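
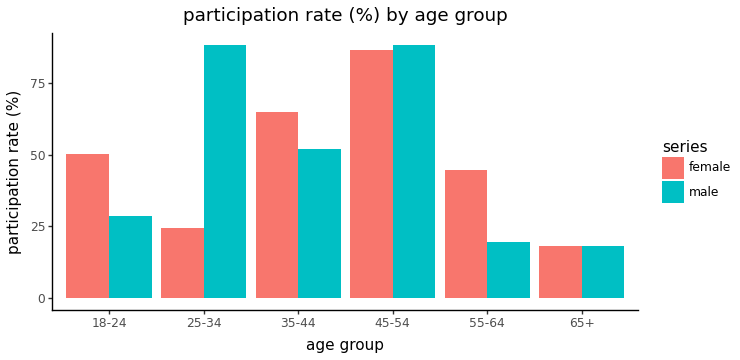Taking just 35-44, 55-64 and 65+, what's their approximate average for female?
(60 + 40 + 20) / 3 ≈ 40.

≈ 40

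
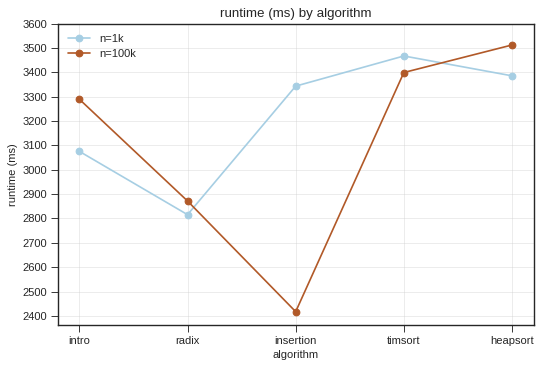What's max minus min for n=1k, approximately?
Max timsort ≈ 3500, min radix ≈ 2800; range ≈ 700.

≈ 700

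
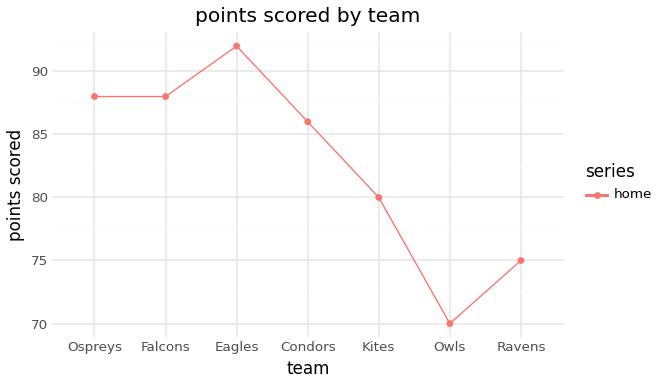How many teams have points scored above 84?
4

Above 84: Ospreys, Falcons, Eagles, Condors.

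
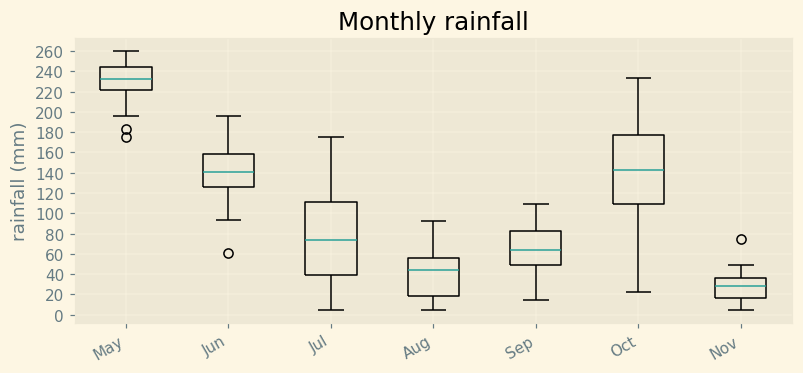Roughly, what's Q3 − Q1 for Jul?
Q3 ≈ 120, Q1 ≈ 40; IQR ≈ 80.

≈ 80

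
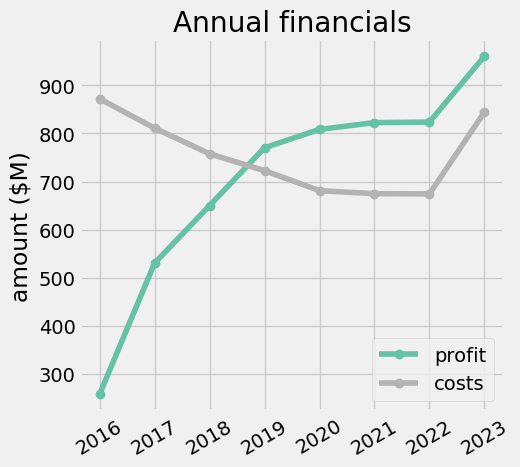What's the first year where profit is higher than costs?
2018: profit ≈ 600 vs costs ≈ 800 (not yet); 2019: profit ≈ 800 vs costs ≈ 700 (first crossover).

2019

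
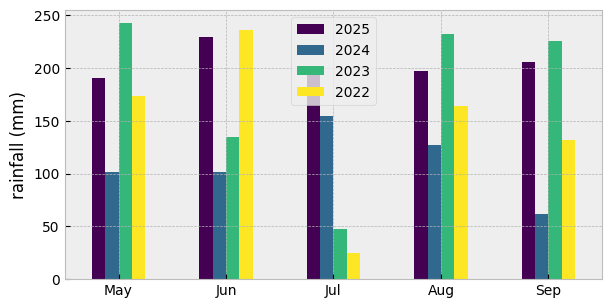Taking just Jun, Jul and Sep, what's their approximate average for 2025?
(225 + 200 + 200) / 3 ≈ 208.

≈ 208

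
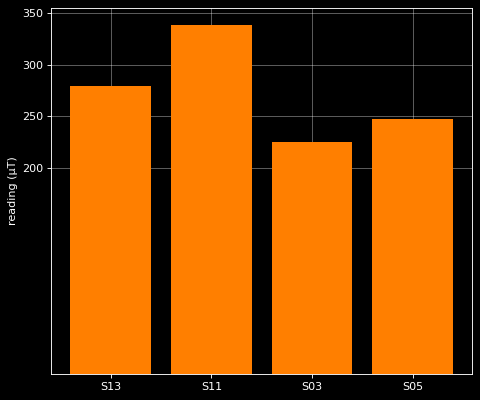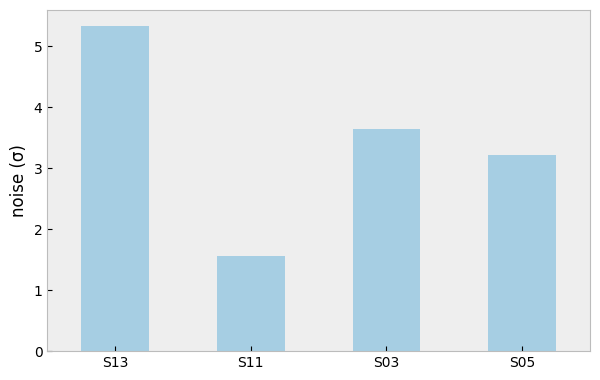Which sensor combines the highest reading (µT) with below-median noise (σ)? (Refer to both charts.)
Chart 2 median noise (σ) ≈ 3.5; below-median sensors: S11, S05. Among those, S11 has the highest reading (µT) (≈ 350).

S11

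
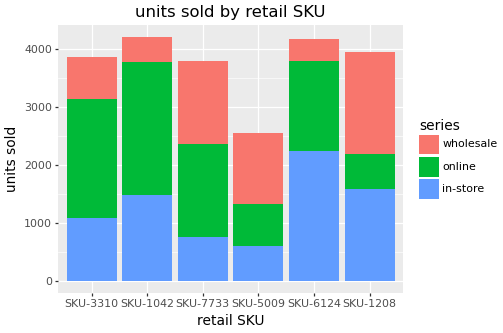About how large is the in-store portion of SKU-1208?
≈ 1500

in-store top ≈ 1500, bottom ≈ 0; segment ≈ 1500.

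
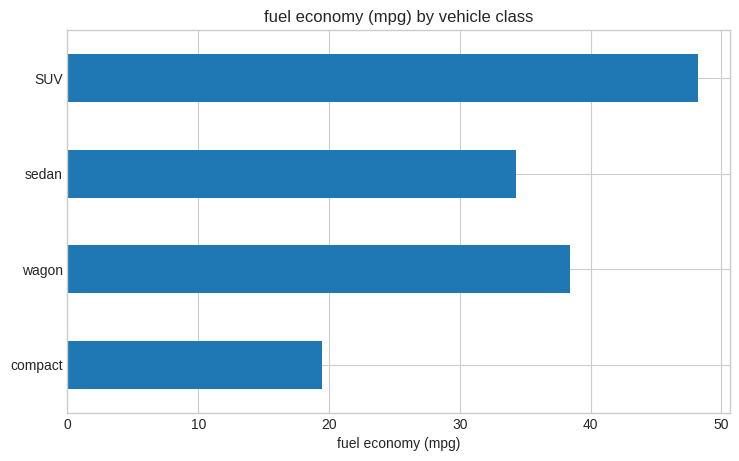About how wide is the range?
Max SUV ≈ 50, min compact ≈ 20; range ≈ 30.

≈ 30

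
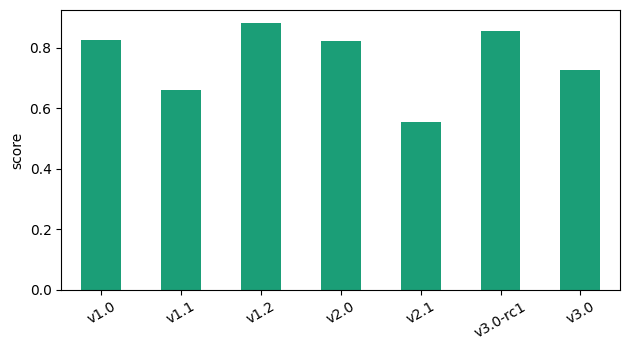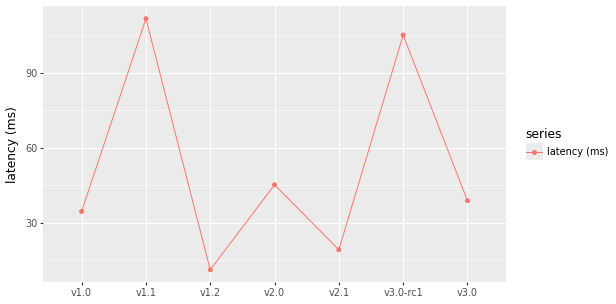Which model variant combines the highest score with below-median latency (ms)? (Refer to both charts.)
Chart 2 median latency (ms) ≈ 40; below-median model variants: v1.0, v1.2, v2.1. Among those, v1.2 has the highest score (≈ 0.9).

v1.2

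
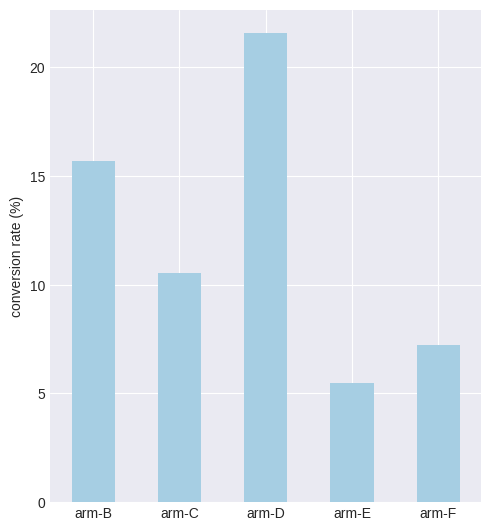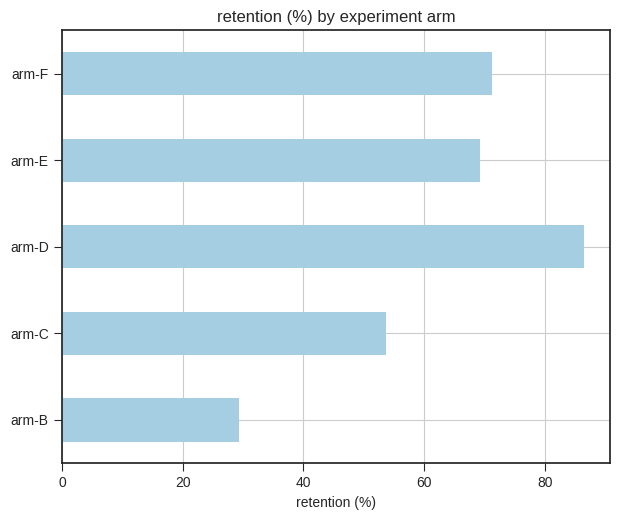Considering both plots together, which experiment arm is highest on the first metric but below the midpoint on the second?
Chart 2 median retention (%) ≈ 70; below-median experiment arms: arm-B, arm-C. Among those, arm-B has the highest conversion rate (%) (≈ 16).

arm-B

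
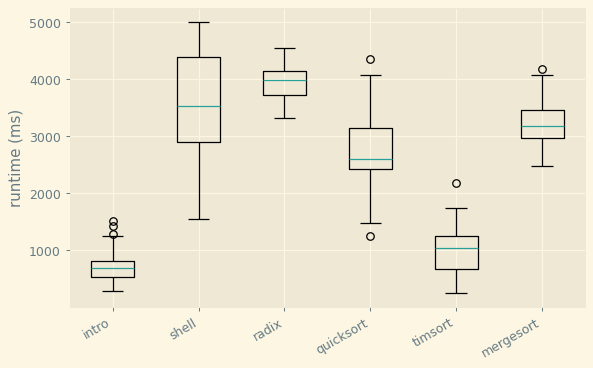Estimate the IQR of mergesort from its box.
≈ 500

Q3 ≈ 3500, Q1 ≈ 3000; IQR ≈ 500.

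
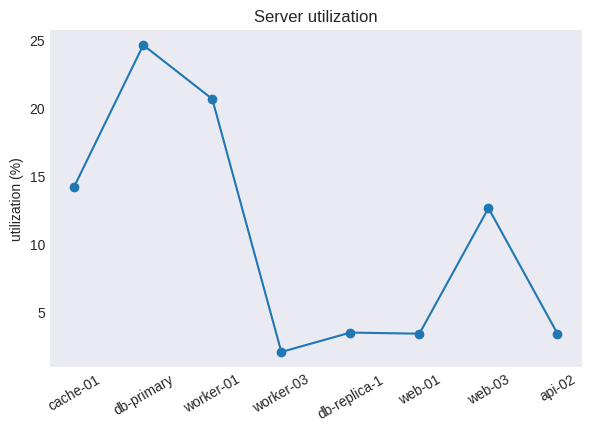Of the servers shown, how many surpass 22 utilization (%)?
1

Above 22: db-primary.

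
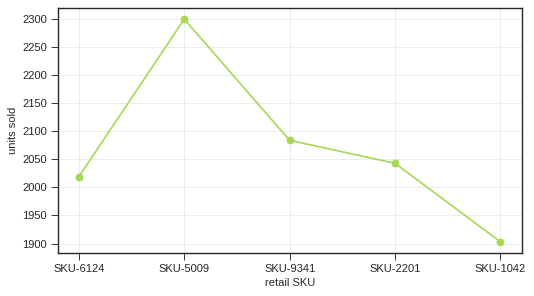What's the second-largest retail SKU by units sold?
Top 3: SKU-5009 ≈ 2300, SKU-9341 ≈ 2100, SKU-2201 ≈ 2050.

SKU-9341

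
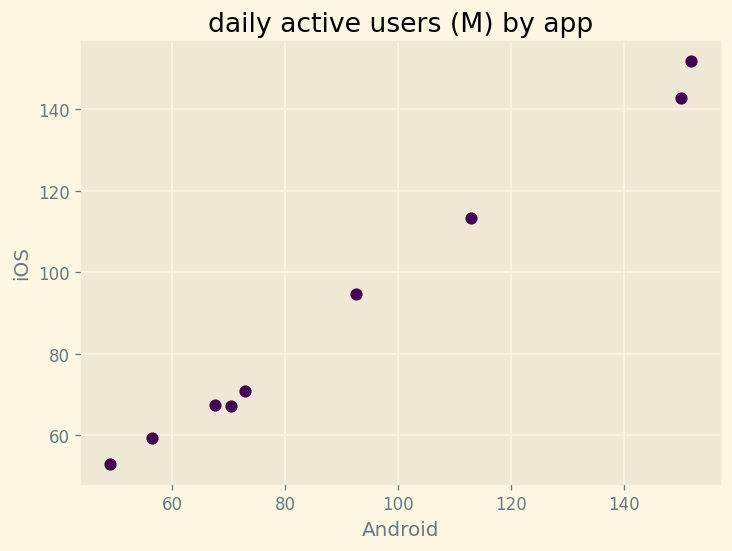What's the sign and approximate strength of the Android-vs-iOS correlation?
positive, strong

Points are positively correlated; strong (|r| ≈ 1.0).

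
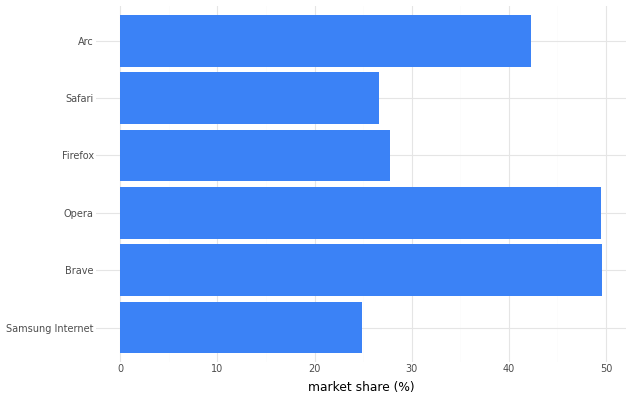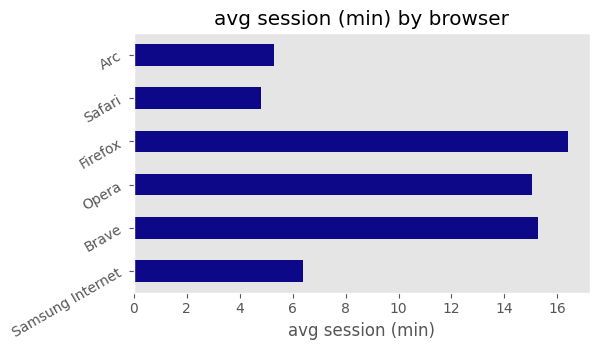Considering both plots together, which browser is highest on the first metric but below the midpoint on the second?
Arc

Chart 2 median avg session (min) ≈ 10; below-median browsers: Samsung Internet, Safari, Arc. Among those, Arc has the highest market share (%) (≈ 40).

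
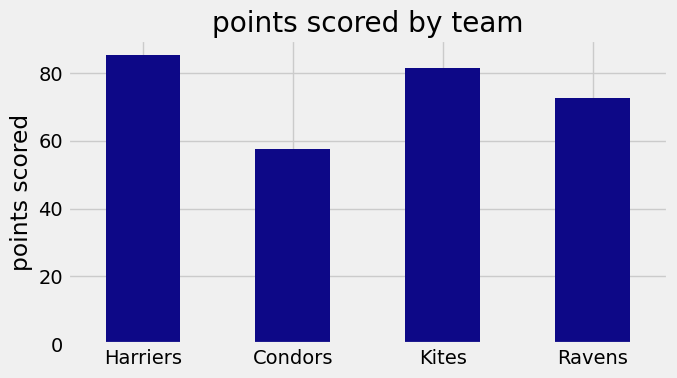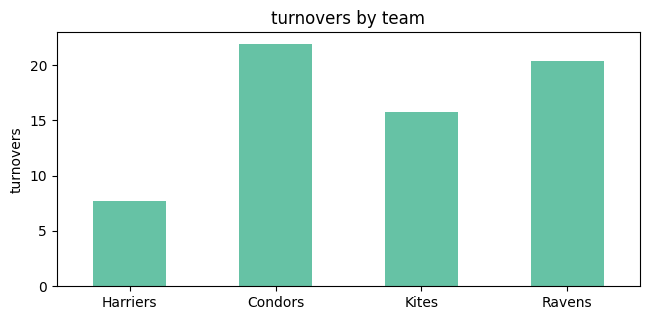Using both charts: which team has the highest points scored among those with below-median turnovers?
Chart 2 median turnovers ≈ 20; below-median teams: Harriers, Kites. Among those, Harriers has the highest points scored (≈ 90).

Harriers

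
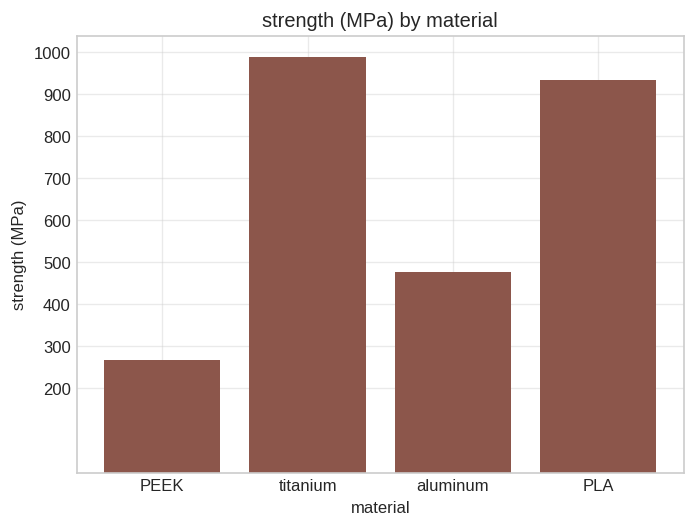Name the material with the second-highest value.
Top 3: titanium ≈ 1000, PLA ≈ 900, aluminum ≈ 500.

PLA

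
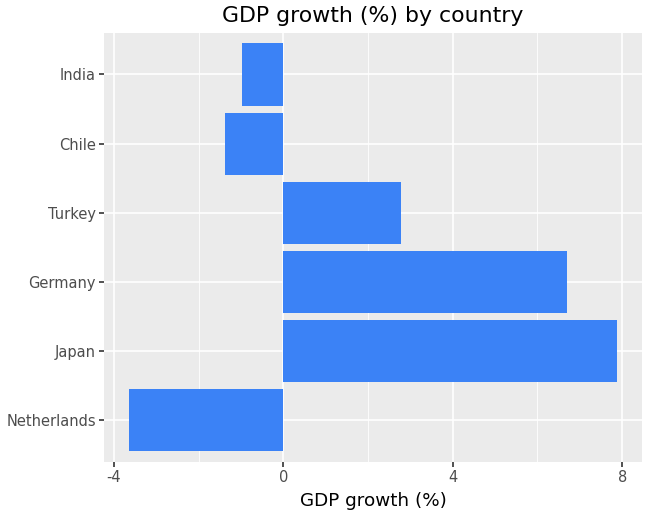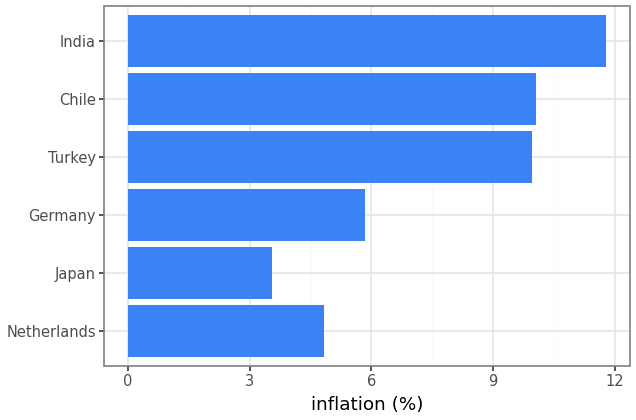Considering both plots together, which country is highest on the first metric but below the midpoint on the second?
Japan

Chart 2 median inflation (%) ≈ 8; below-median countries: Netherlands, Japan, Germany. Among those, Japan has the highest GDP growth (%) (≈ 8).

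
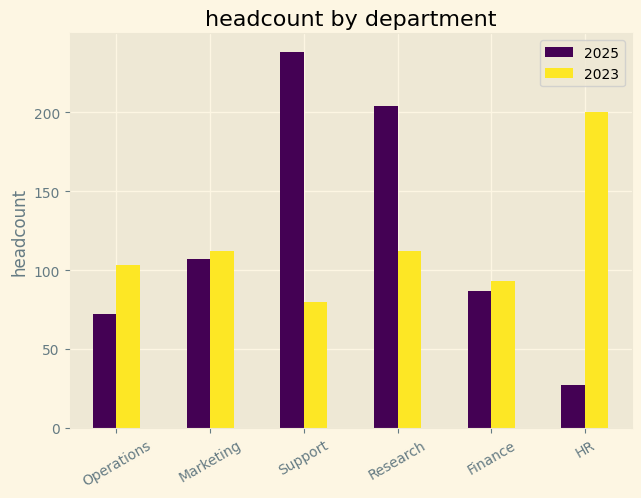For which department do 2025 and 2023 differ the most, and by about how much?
HR, ≈ 180

HR: 2025 ≈ 20, 2023 ≈ 200 → gap ≈ 180. Next-largest (Support) is only ≈ 160.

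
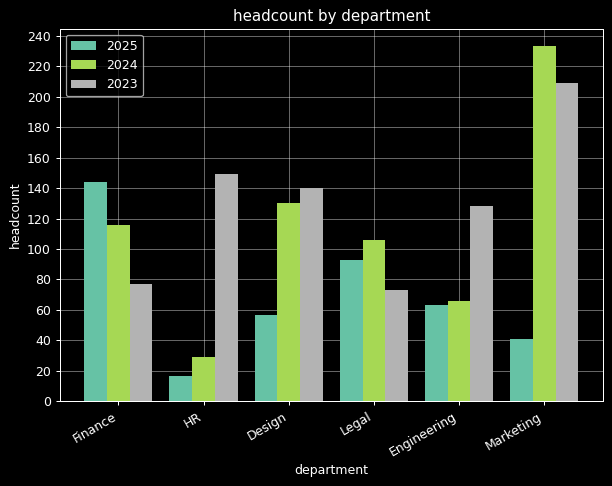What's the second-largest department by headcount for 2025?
Legal

Top 3 for 2025: Finance ≈ 140, Legal ≈ 100, Engineering ≈ 60.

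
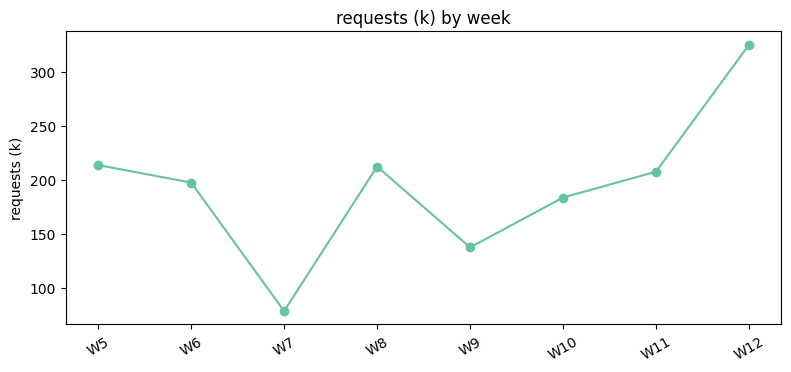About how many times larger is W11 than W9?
W11 ≈ 200, W9 ≈ 125; 200/125 ≈ 1.6.

≈ 1.6×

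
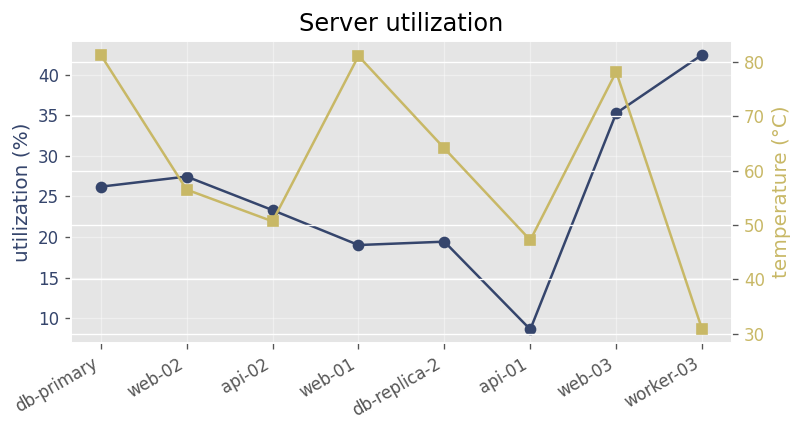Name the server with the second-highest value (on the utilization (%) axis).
Top 3 (on the utilization (%) axis): worker-03 ≈ 40, web-03 ≈ 35, web-02 ≈ 25.

web-03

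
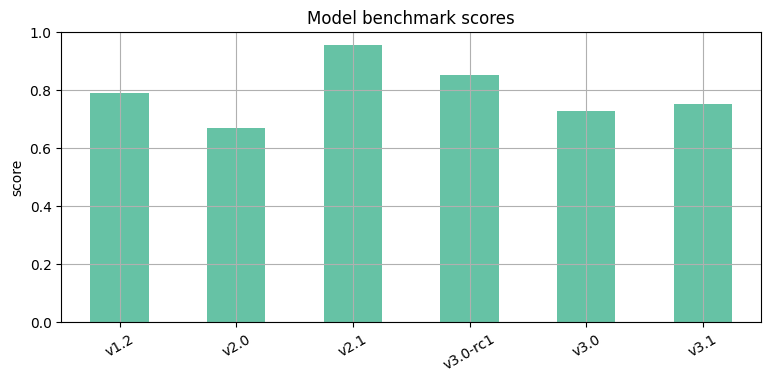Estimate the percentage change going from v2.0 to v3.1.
≈ +14.3%

v2.0 ≈ 0.7, v3.1 ≈ 0.8; (0.8 − 0.7) / 0.7 ≈ +14.3%.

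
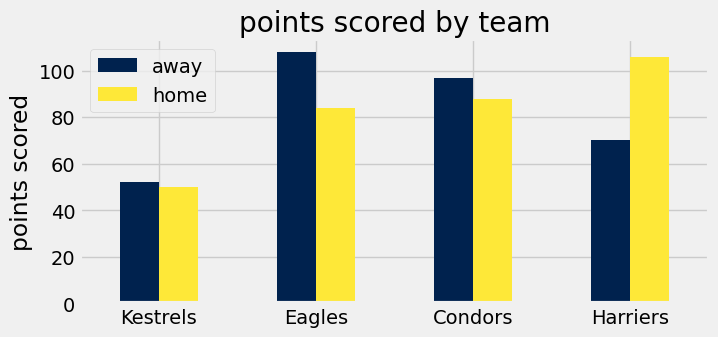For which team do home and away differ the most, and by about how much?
Harriers, ≈ 40

Harriers: home ≈ 110, away ≈ 70 → gap ≈ 40. Next-largest (Eagles) is only ≈ 30.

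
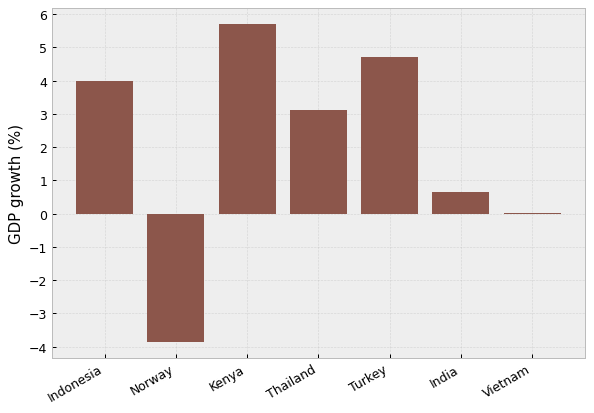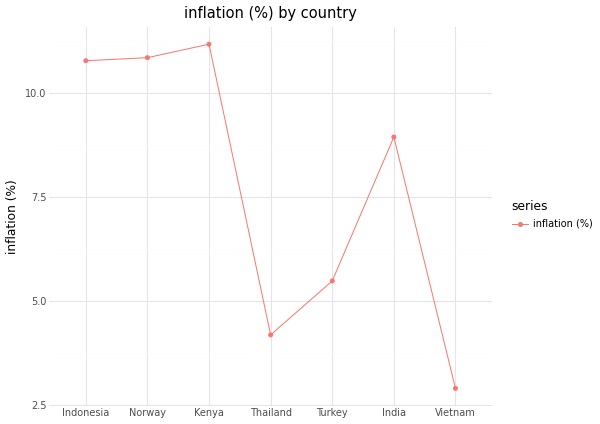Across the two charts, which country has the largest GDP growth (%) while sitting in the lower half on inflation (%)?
Turkey

Chart 2 median inflation (%) ≈ 8; below-median countries: Thailand, Turkey, Vietnam. Among those, Turkey has the highest GDP growth (%) (≈ 5).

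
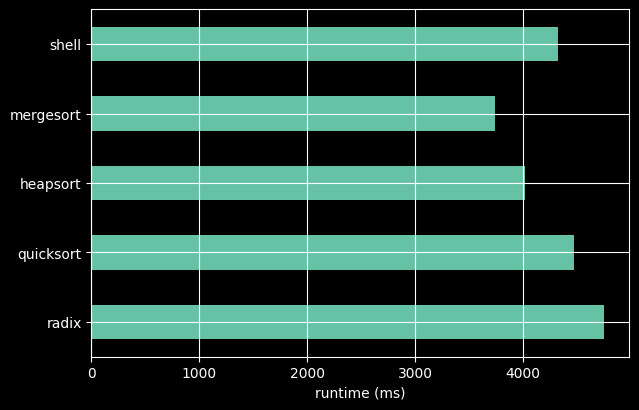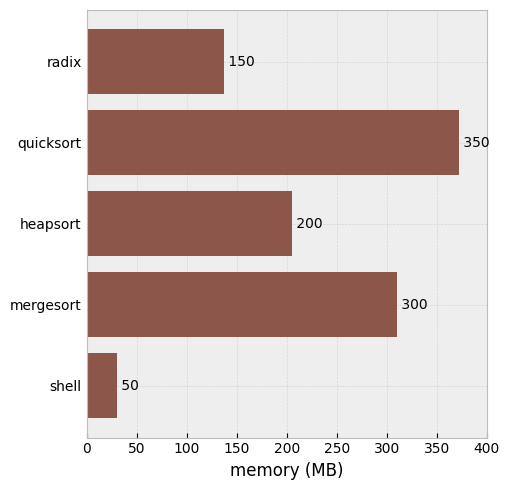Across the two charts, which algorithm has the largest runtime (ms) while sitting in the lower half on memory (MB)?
radix

Chart 2 median memory (MB) ≈ 200; below-median algorithms: radix, shell. Among those, radix has the highest runtime (ms) (≈ 5000).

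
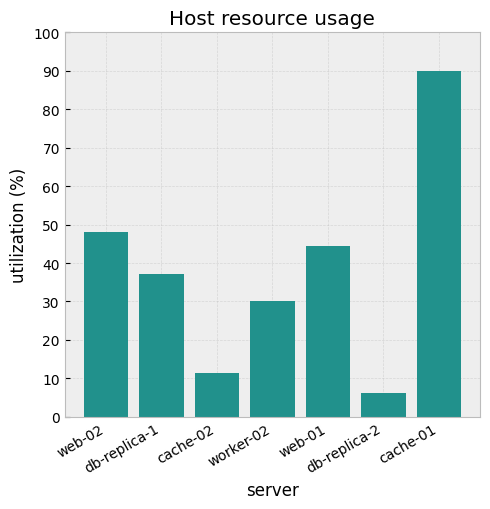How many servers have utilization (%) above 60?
Above 60: cache-01.

1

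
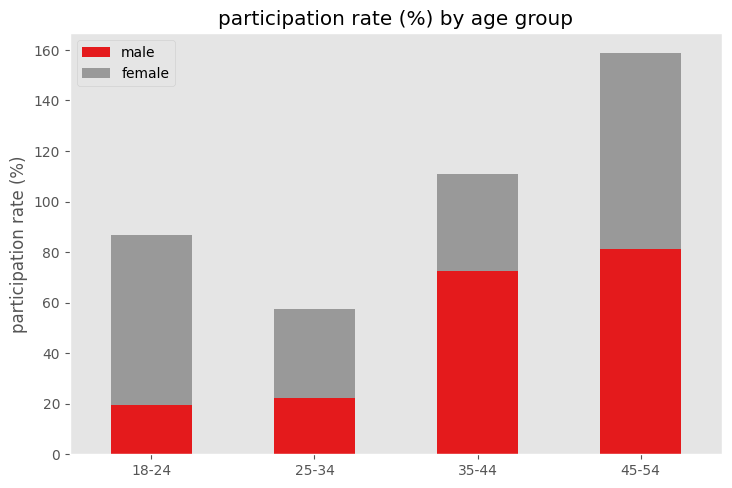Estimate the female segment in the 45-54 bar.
female top ≈ 160, bottom ≈ 80; segment ≈ 80.

≈ 80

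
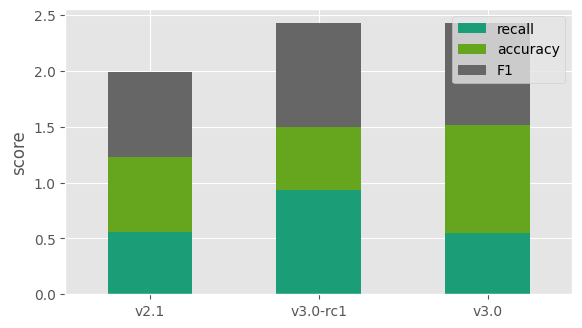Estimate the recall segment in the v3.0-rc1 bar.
recall top ≈ 1.0, bottom ≈ 0.0; segment ≈ 1.0.

≈ 1.0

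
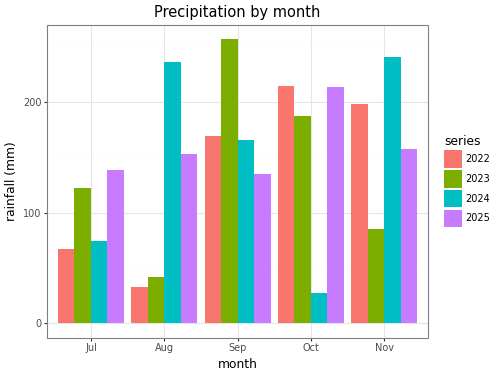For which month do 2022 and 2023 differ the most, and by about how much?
Nov, ≈ 125 mm

Nov: 2022 ≈ 200, 2023 ≈ 75 → gap ≈ 125. Next-largest (Sep) is only ≈ 75.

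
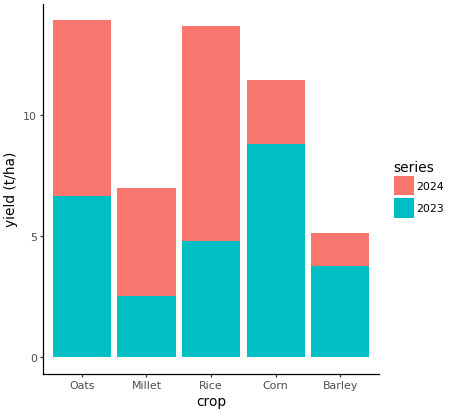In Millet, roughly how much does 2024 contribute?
2024 top ≈ 6, bottom ≈ 2; segment ≈ 4.

≈ 4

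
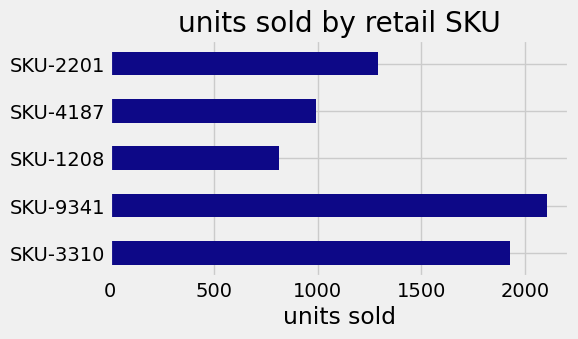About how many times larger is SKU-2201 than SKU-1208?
SKU-2201 ≈ 1200, SKU-1208 ≈ 800; 1200/800 ≈ 1.5.

≈ 1.5×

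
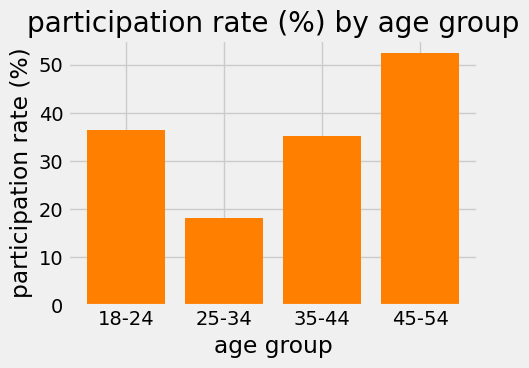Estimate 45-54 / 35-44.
45-54 ≈ 50, 35-44 ≈ 35; 50/35 ≈ 1.43.

≈ 1.43×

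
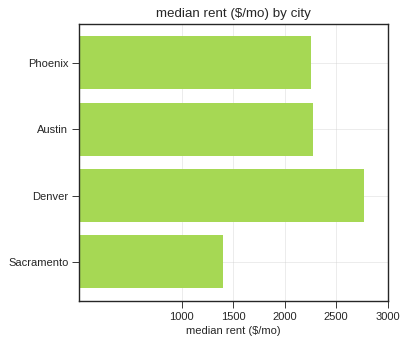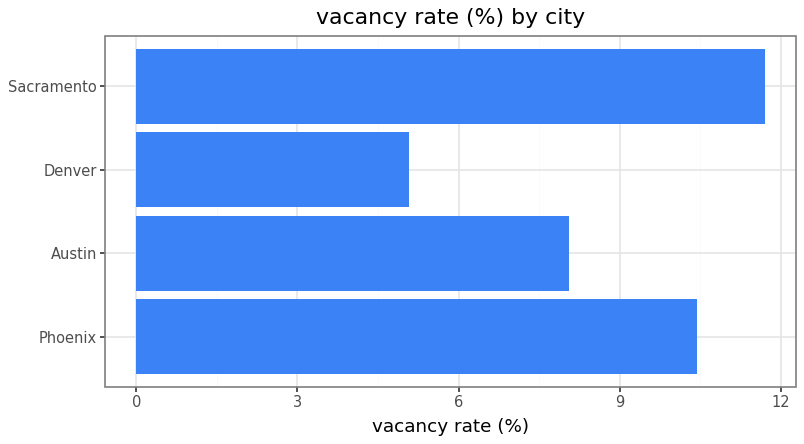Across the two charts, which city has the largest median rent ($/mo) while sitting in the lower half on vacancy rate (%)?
Chart 2 median vacancy rate (%) ≈ 10; below-median cities: Austin, Denver. Among those, Denver has the highest median rent ($/mo) (≈ 3000).

Denver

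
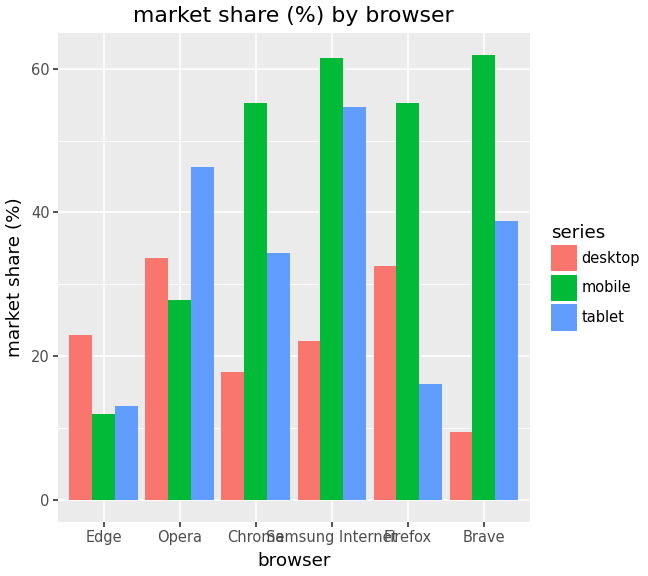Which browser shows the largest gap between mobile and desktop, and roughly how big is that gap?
Brave, ≈ 50 %

Brave: mobile ≈ 60, desktop ≈ 10 → gap ≈ 50. Next-largest (Samsung Internet) is only ≈ 40.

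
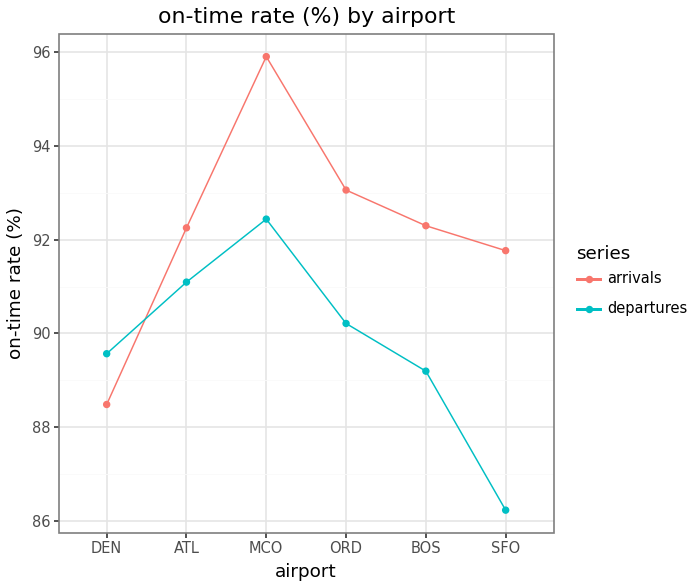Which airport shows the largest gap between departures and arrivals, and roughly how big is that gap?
SFO, ≈ 6 %

SFO: departures ≈ 86, arrivals ≈ 92 → gap ≈ 6. Next-largest (MCO) is only ≈ 4.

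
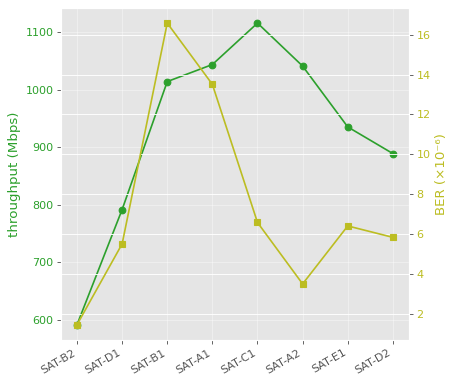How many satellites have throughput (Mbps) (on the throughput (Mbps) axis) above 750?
7

Above 750: SAT-D1, SAT-B1, SAT-A1, SAT-C1, SAT-A2, SAT-E1, SAT-D2.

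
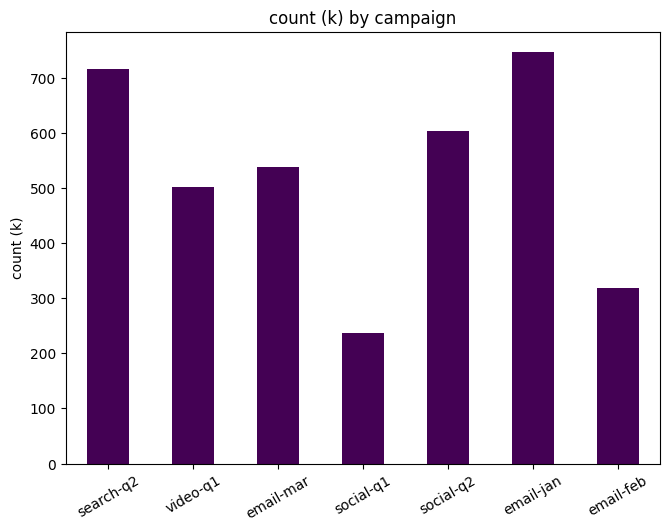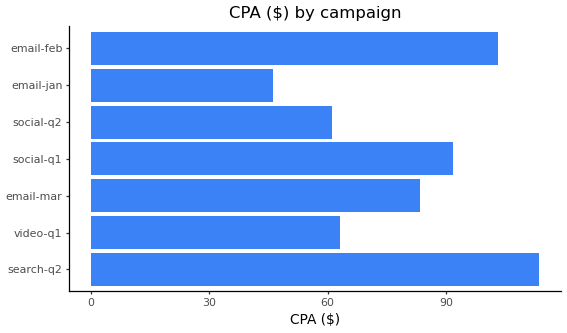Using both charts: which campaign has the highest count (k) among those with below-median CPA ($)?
email-jan

Chart 2 median CPA ($) ≈ 80; below-median campaigns: video-q1, social-q2, email-jan. Among those, email-jan has the highest count (k) (≈ 700).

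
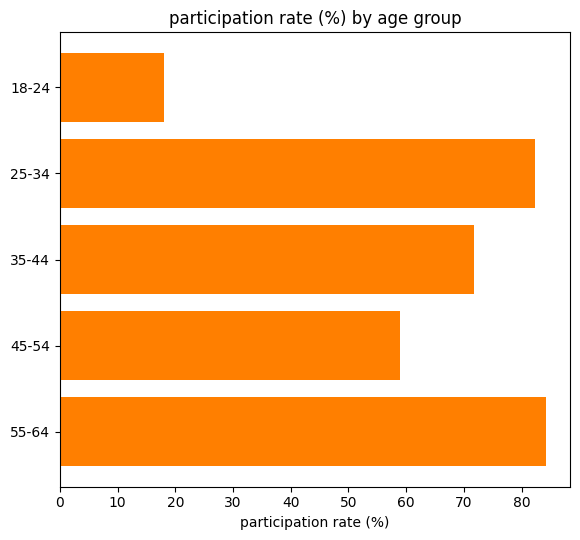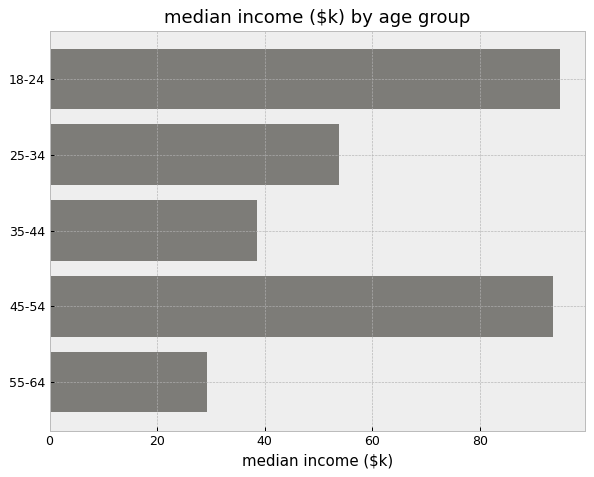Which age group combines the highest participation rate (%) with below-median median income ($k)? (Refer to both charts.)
Chart 2 median median income ($k) ≈ 50; below-median age groups: 35-44, 55-64. Among those, 55-64 has the highest participation rate (%) (≈ 80).

55-64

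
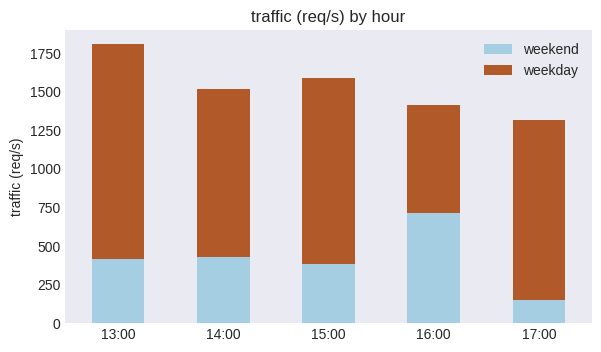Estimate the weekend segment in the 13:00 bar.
weekend top ≈ 400, bottom ≈ 0; segment ≈ 400.

≈ 400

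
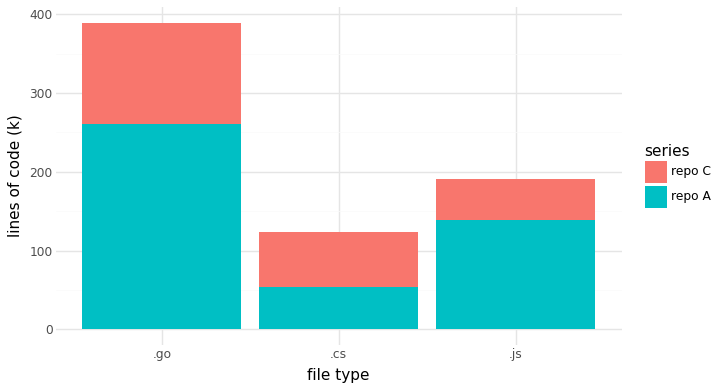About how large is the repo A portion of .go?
repo A top ≈ 250, bottom ≈ 0; segment ≈ 250.

≈ 250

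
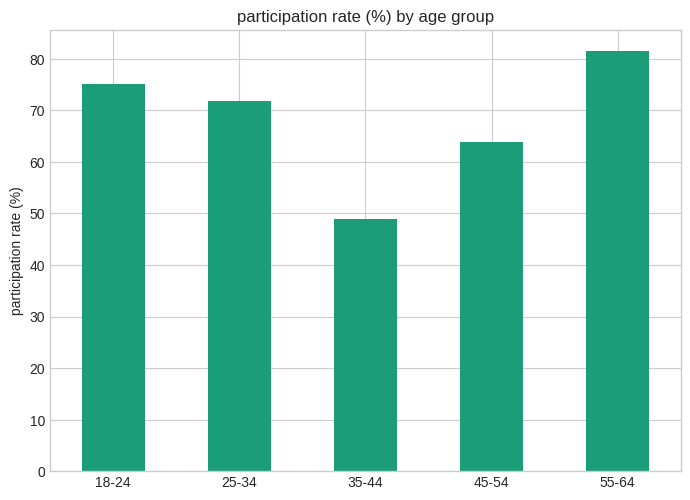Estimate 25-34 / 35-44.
≈ 1.4×

25-34 ≈ 70, 35-44 ≈ 50; 70/50 ≈ 1.4.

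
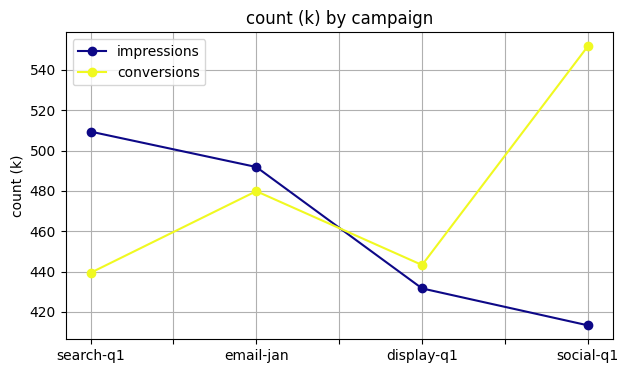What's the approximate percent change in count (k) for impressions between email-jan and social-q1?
≈ -16%

email-jan ≈ 500, social-q1 ≈ 420; (420 − 500) / 500 ≈ -16%.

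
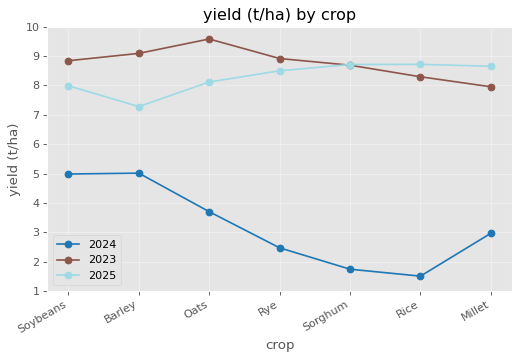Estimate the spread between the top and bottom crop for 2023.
≈ 2

Max Oats ≈ 10, min Millet ≈ 8; range ≈ 2.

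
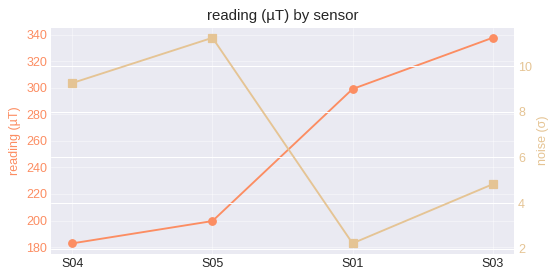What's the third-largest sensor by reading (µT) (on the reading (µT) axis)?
S05

Top 4 (on the reading (µT) axis): S03 ≈ 340, S01 ≈ 300, S05 ≈ 200, S04 ≈ 180.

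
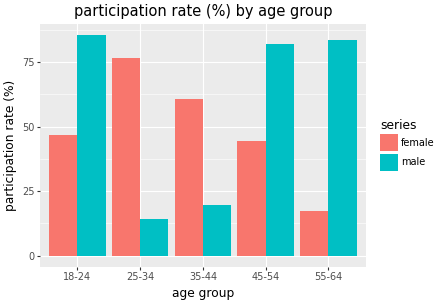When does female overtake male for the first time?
18-24: female ≈ 50 vs male ≈ 90 (not yet); 25-34: female ≈ 80 vs male ≈ 10 (first crossover).

25-34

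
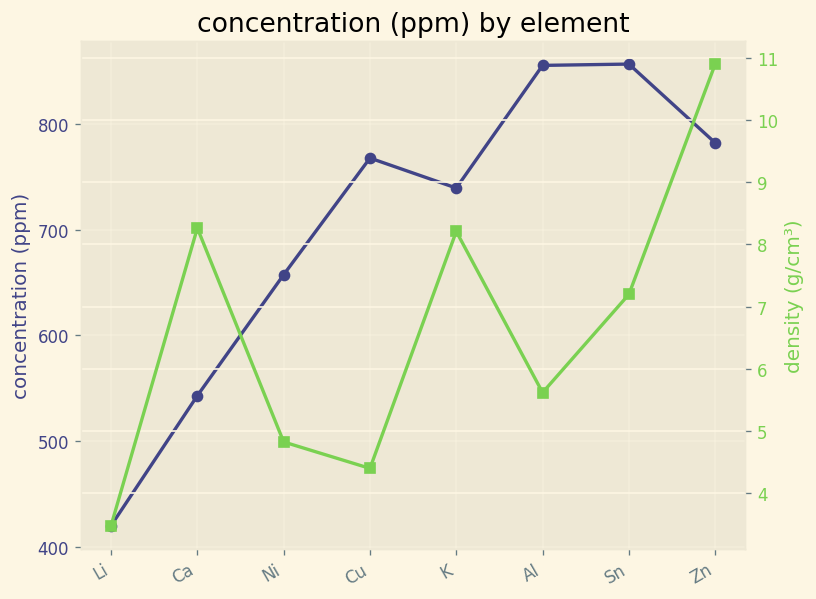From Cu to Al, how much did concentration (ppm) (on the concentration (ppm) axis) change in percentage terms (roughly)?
≈ +13.3%

Cu ≈ 750, Al ≈ 850; (850 − 750) / 750 ≈ +13.3%.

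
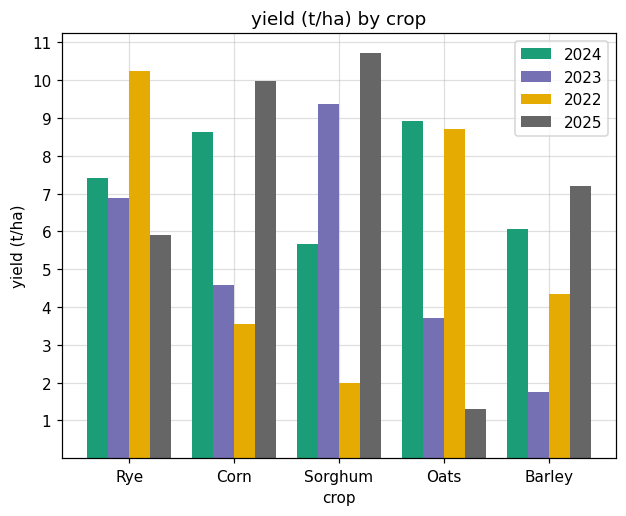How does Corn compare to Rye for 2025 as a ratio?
≈ 1.67×

Corn ≈ 10, Rye ≈ 6; 10/6 ≈ 1.67.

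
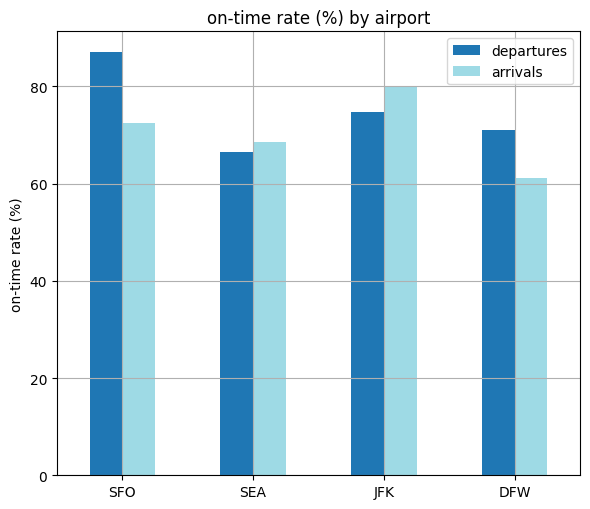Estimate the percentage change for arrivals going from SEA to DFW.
≈ -14.3%

SEA ≈ 70, DFW ≈ 60; (60 − 70) / 70 ≈ -14.3%.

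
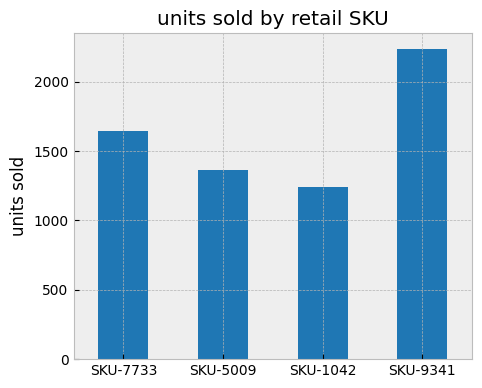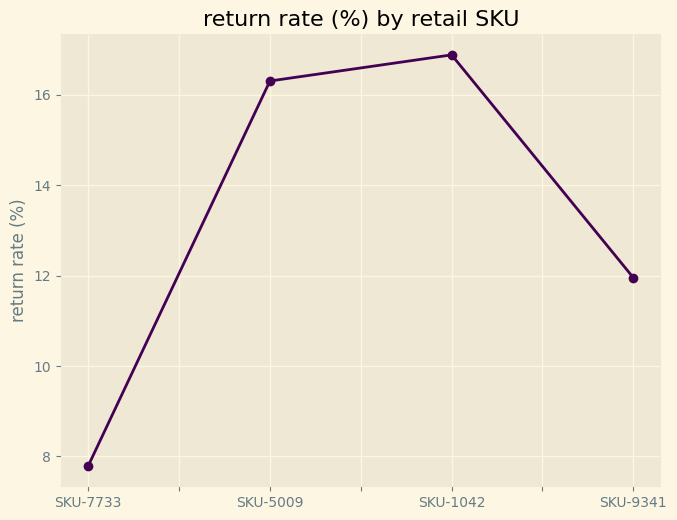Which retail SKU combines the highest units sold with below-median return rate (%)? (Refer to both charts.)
SKU-9341

Chart 2 median return rate (%) ≈ 14; below-median retail SKUs: SKU-7733, SKU-9341. Among those, SKU-9341 has the highest units sold (≈ 2000).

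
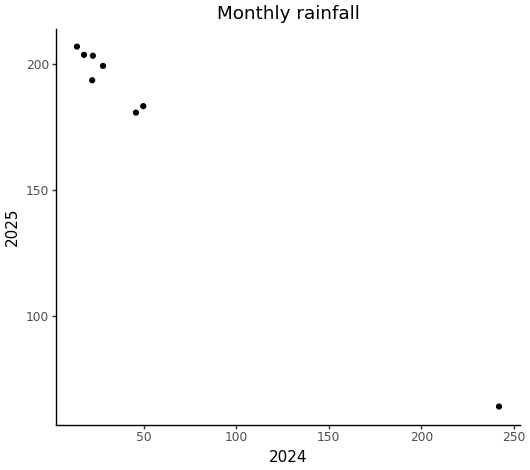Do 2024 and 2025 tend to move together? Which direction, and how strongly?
Points are negatively correlated; strong (|r| ≈ 1.0).

negative, strong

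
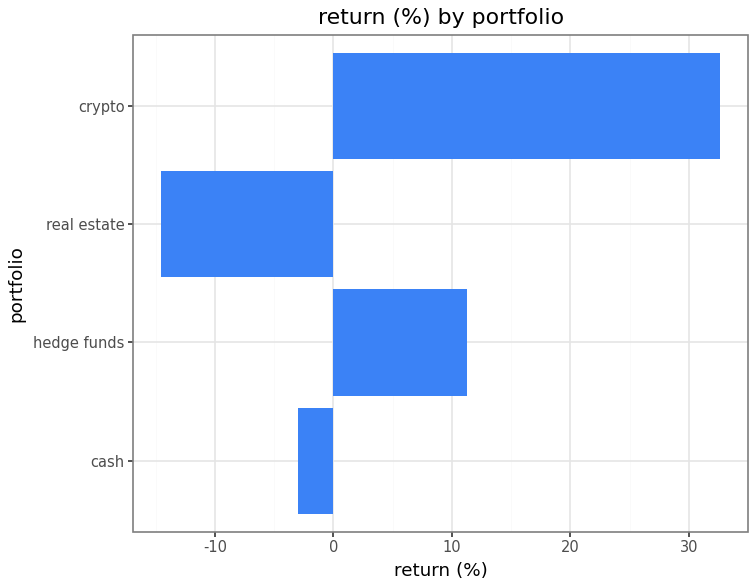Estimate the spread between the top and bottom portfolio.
≈ 50

Max crypto ≈ 35, min real estate ≈ -15; range ≈ 50.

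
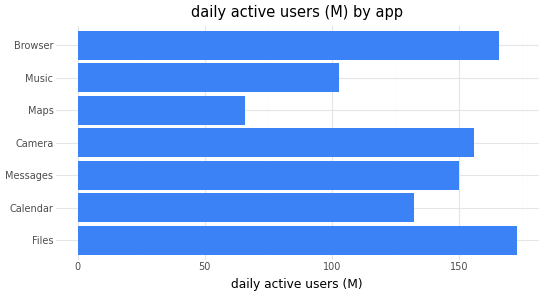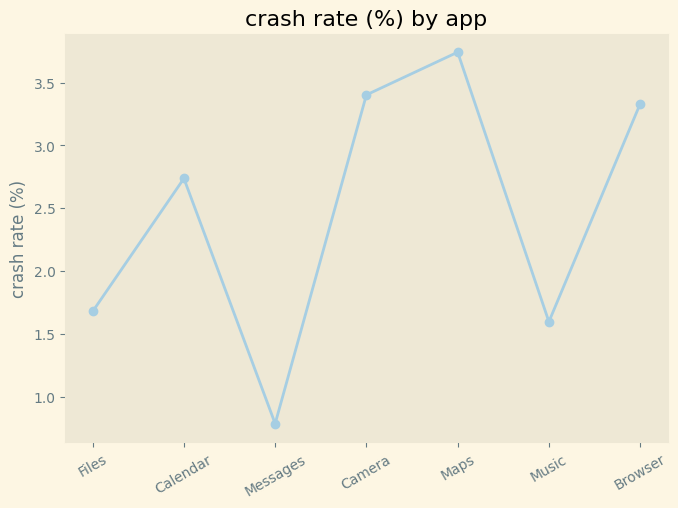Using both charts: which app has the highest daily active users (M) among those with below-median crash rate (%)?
Files

Chart 2 median crash rate (%) ≈ 2.5; below-median apps: Files, Messages, Music. Among those, Files has the highest daily active users (M) (≈ 180).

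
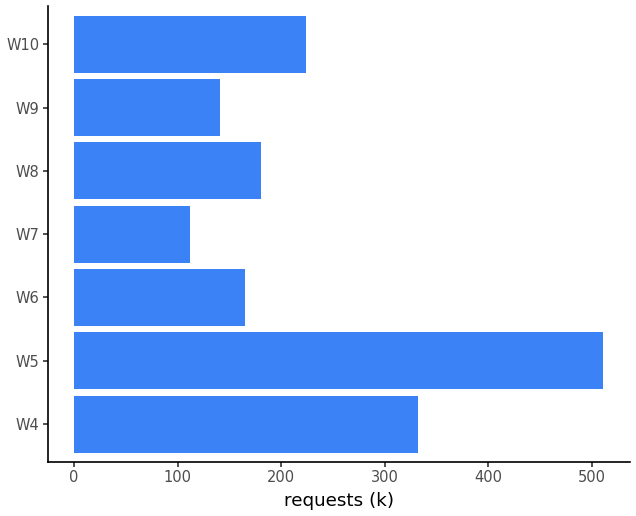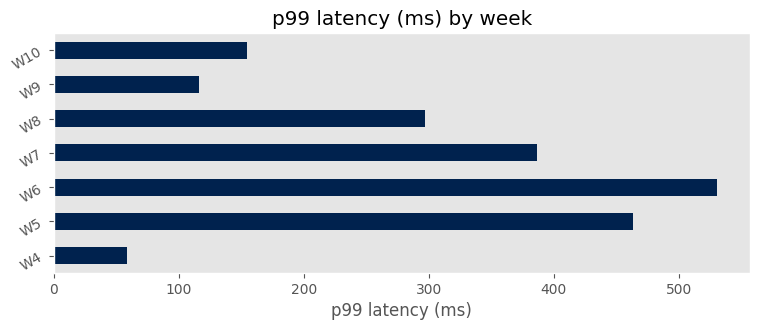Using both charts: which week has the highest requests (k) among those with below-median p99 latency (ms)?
Chart 2 median p99 latency (ms) ≈ 300; below-median weeks: W4, W9, W10. Among those, W4 has the highest requests (k) (≈ 350).

W4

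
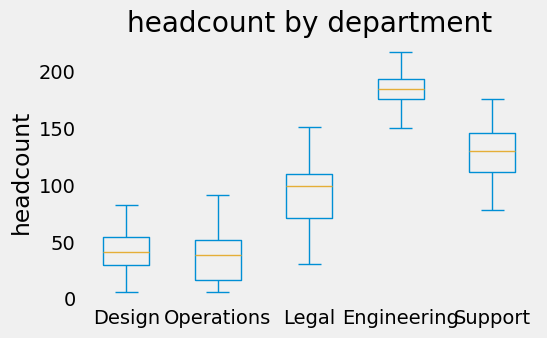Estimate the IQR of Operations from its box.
≈ 40

Q3 ≈ 60, Q1 ≈ 20; IQR ≈ 40.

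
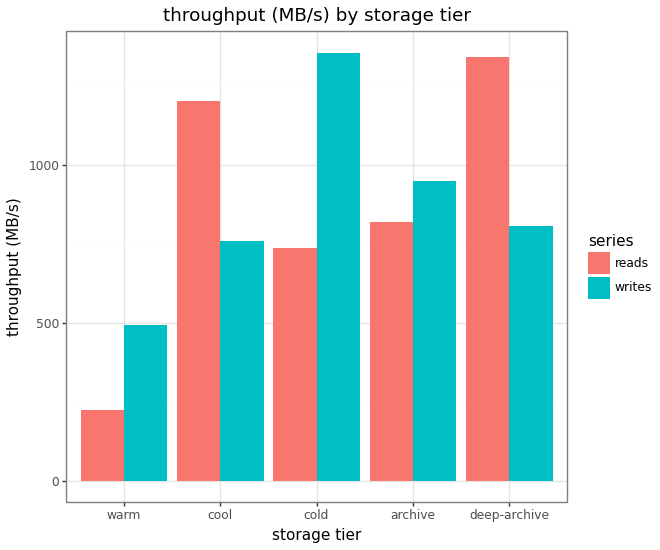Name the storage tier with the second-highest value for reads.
cool

Top 3 for reads: deep-archive ≈ 1400, cool ≈ 1200, archive ≈ 800.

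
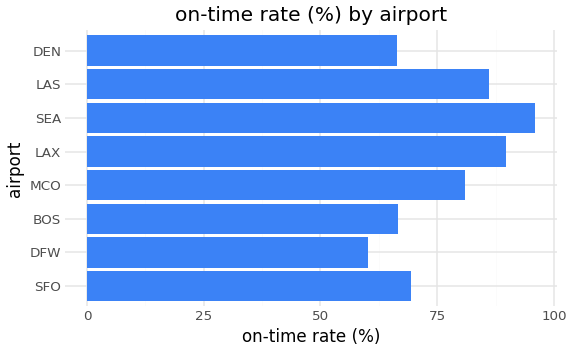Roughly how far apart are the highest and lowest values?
≈ 40

Max SEA ≈ 100, min DFW ≈ 60; range ≈ 40.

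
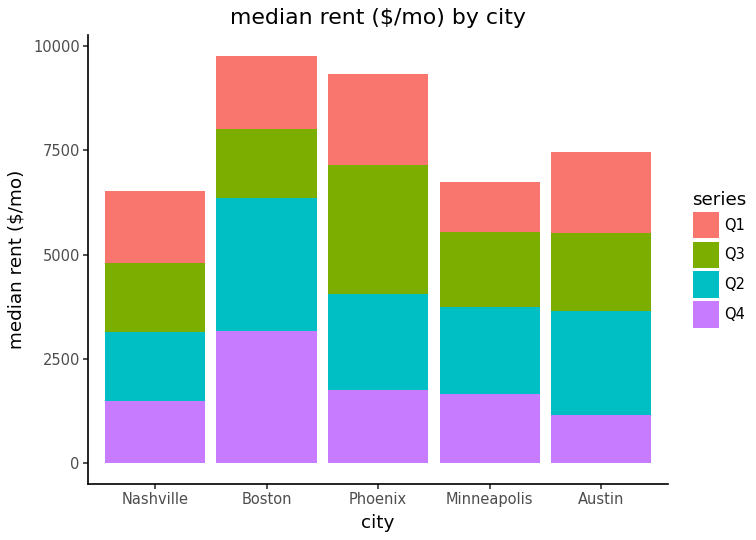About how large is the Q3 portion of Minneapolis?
≈ 2000

Q3 top ≈ 6000, bottom ≈ 4000; segment ≈ 2000.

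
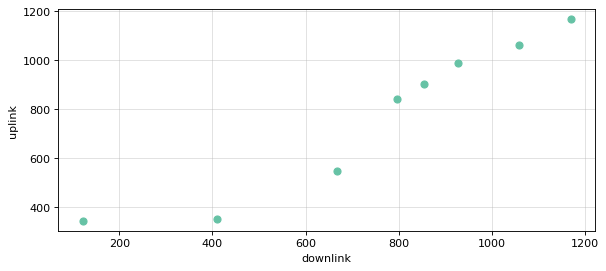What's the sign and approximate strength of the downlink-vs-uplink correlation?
positive, strong

Points are positively correlated; strong (|r| ≈ 1.0).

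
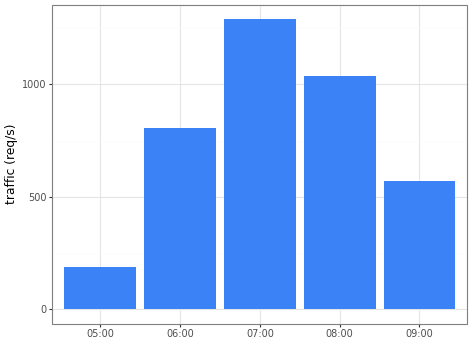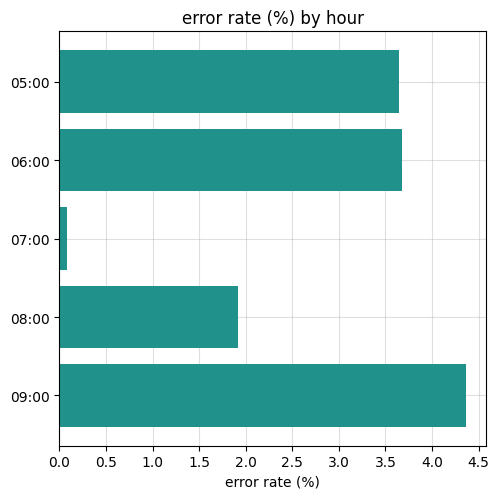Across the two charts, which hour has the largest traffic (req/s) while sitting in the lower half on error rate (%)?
Chart 2 median error rate (%) ≈ 3.5; below-median hours: 07:00, 08:00. Among those, 07:00 has the highest traffic (req/s) (≈ 1200).

07:00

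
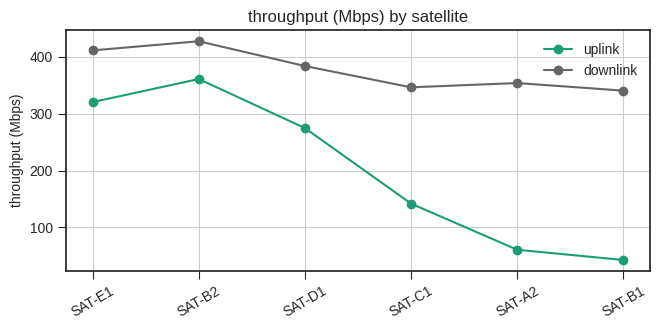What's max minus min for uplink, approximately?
≈ 300

Max SAT-B2 ≈ 350, min SAT-B1 ≈ 50; range ≈ 300.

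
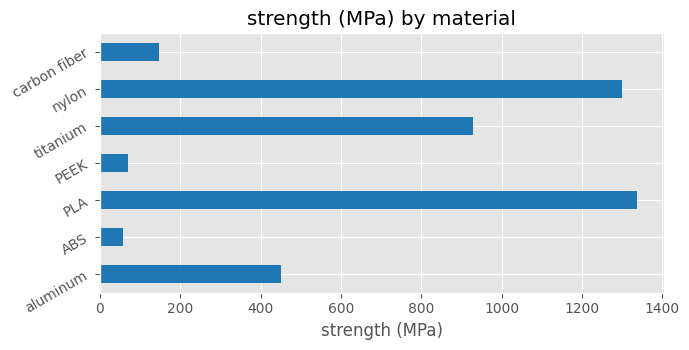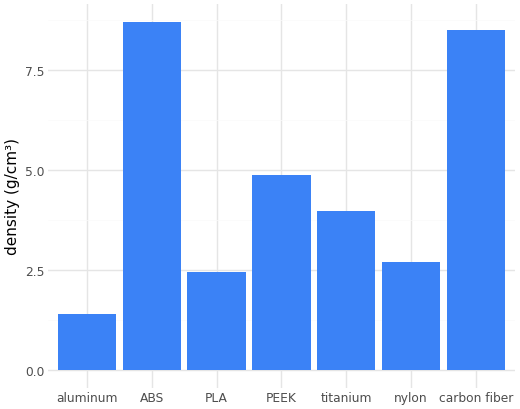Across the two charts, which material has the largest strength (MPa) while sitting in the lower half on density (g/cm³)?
Chart 2 median density (g/cm³) ≈ 4; below-median materials: aluminum, PLA, nylon. Among those, PLA has the highest strength (MPa) (≈ 1400).

PLA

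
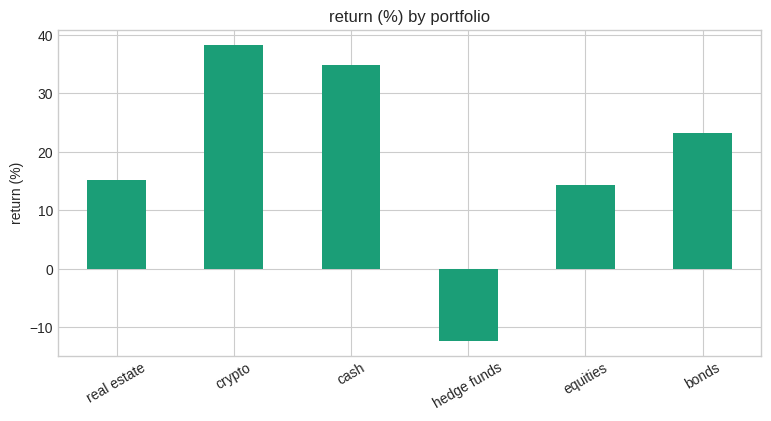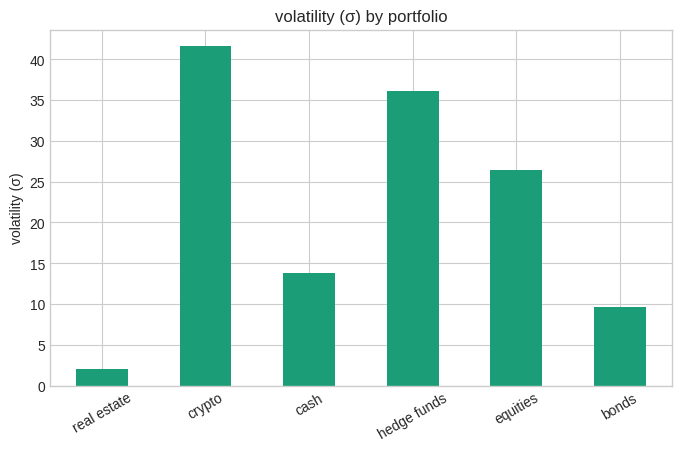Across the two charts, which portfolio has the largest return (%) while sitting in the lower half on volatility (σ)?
cash

Chart 2 median volatility (σ) ≈ 20; below-median portfolios: real estate, cash, bonds. Among those, cash has the highest return (%) (≈ 35).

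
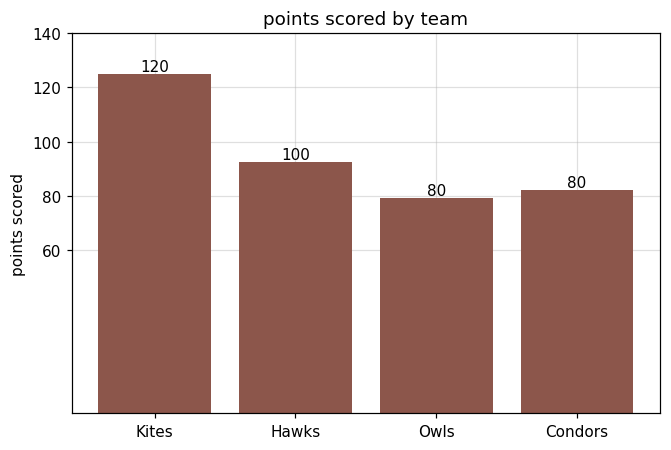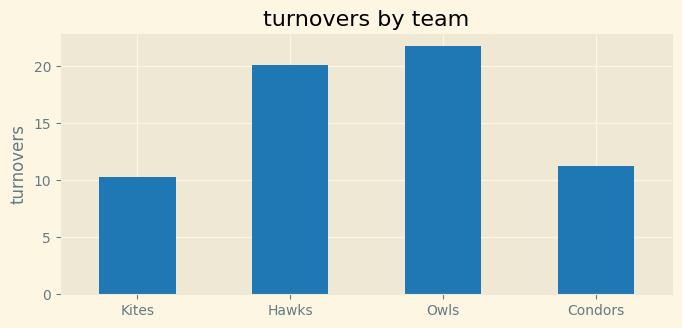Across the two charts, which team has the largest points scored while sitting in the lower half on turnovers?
Kites

Chart 2 median turnovers ≈ 16; below-median teams: Kites, Condors. Among those, Kites has the highest points scored (≈ 120).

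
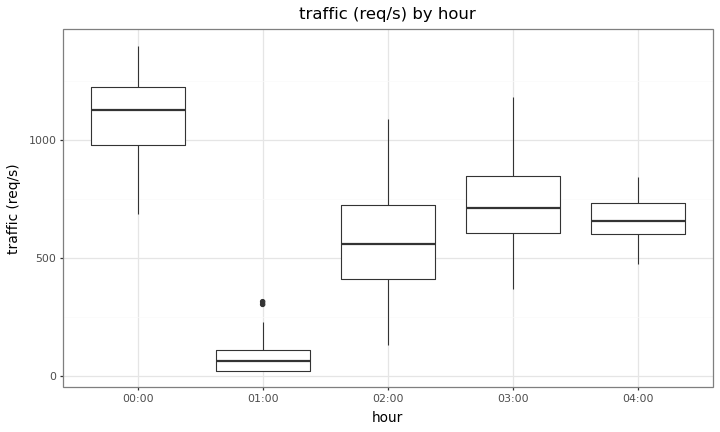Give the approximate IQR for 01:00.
≈ 100

Q3 ≈ 100, Q1 ≈ 0; IQR ≈ 100.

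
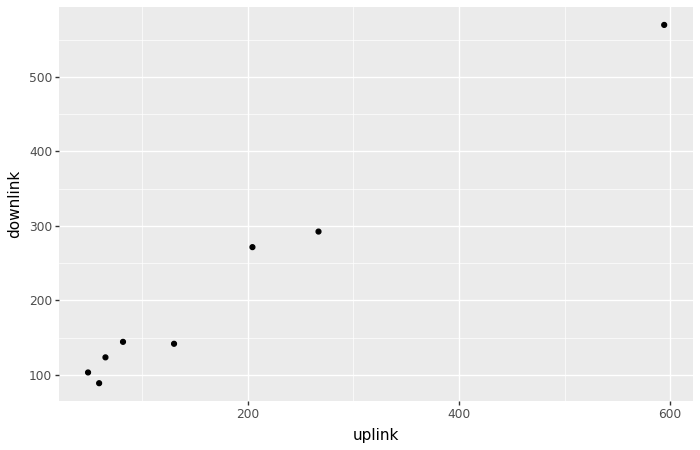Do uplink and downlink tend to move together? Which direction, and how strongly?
positive, strong

Points are positively correlated; strong (|r| ≈ 1.0).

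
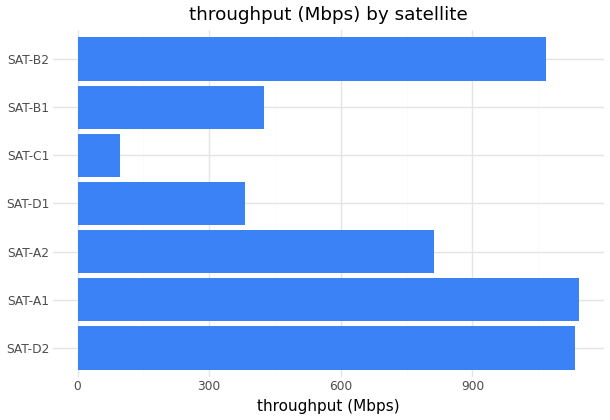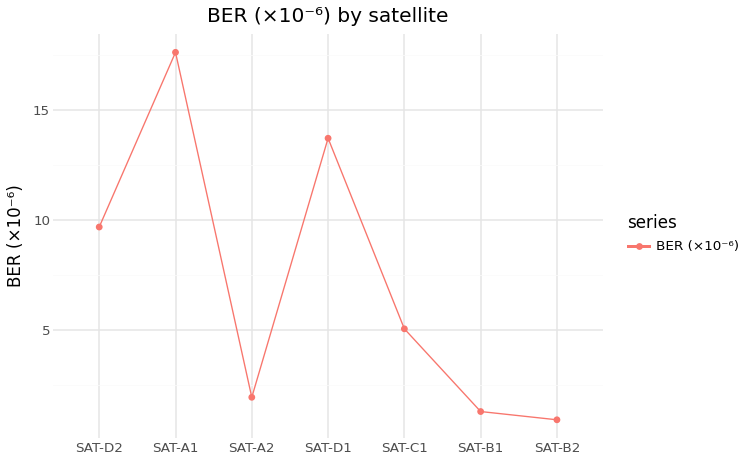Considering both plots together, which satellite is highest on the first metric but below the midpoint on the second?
SAT-B2

Chart 2 median BER (×10⁻⁶) ≈ 6; below-median satellites: SAT-A2, SAT-B1, SAT-B2. Among those, SAT-B2 has the highest throughput (Mbps) (≈ 1000).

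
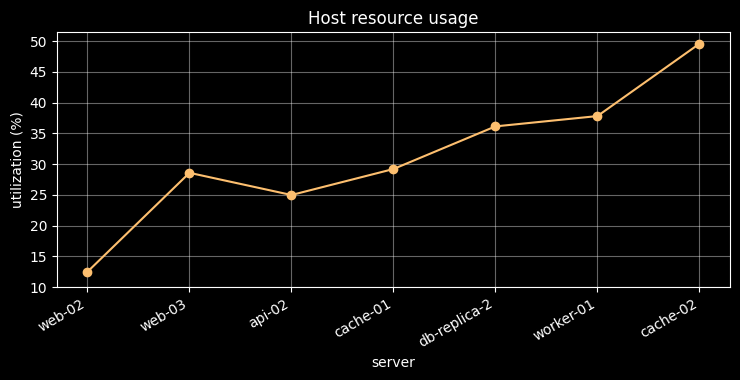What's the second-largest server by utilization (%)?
Top 3: cache-02 ≈ 50, worker-01 ≈ 40, db-replica-2 ≈ 35.

worker-01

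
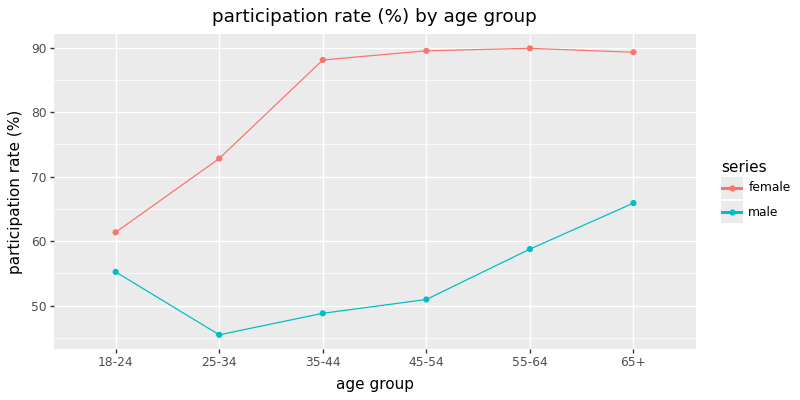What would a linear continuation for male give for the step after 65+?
Last three: 50, 60, 65 → slope ≈ 7.5/step → next ≈ 72.5.

≈ 72.5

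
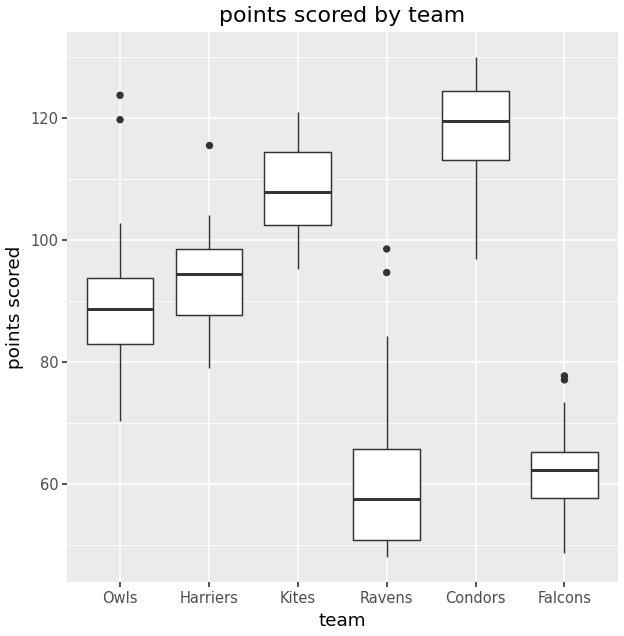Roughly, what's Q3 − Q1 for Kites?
Q3 ≈ 115, Q1 ≈ 105; IQR ≈ 10.

≈ 10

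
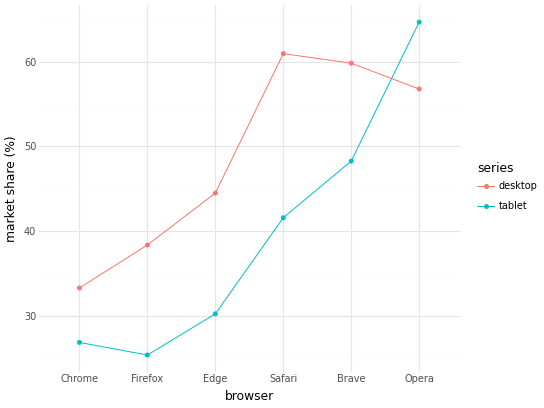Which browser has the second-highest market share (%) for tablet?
Top 3 for tablet: Opera ≈ 65, Brave ≈ 50, Safari ≈ 40.

Brave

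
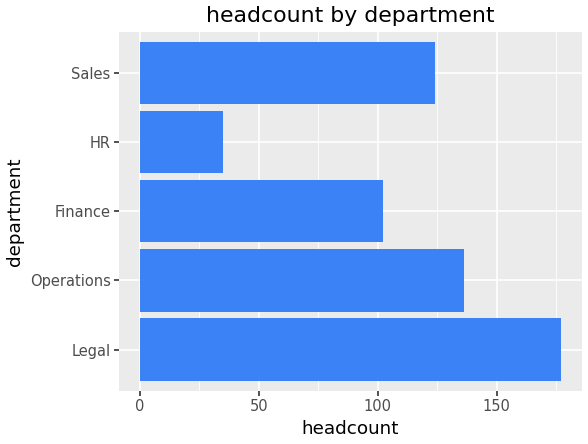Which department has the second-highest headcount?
Top 3: Legal ≈ 180, Operations ≈ 140, Sales ≈ 120.

Operations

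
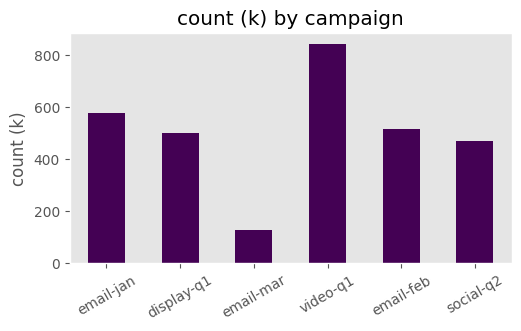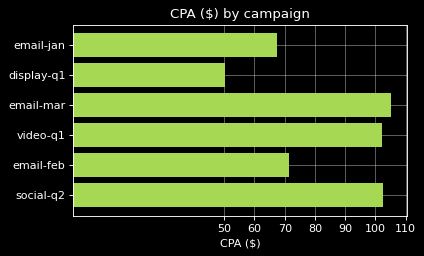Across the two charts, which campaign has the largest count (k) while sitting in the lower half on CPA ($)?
email-jan

Chart 2 median CPA ($) ≈ 90; below-median campaigns: email-jan, display-q1, email-feb. Among those, email-jan has the highest count (k) (≈ 600).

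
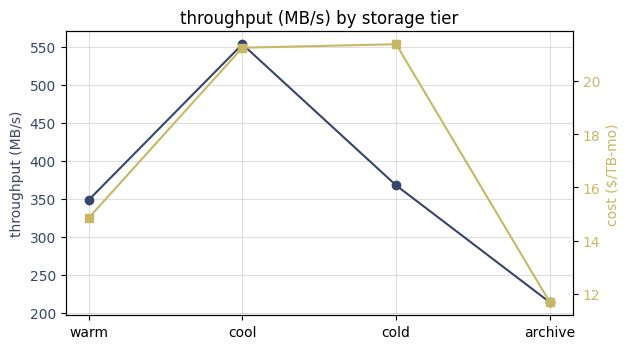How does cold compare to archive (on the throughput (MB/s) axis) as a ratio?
cold ≈ 350, archive ≈ 200; 350/200 ≈ 1.75.

≈ 1.75×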